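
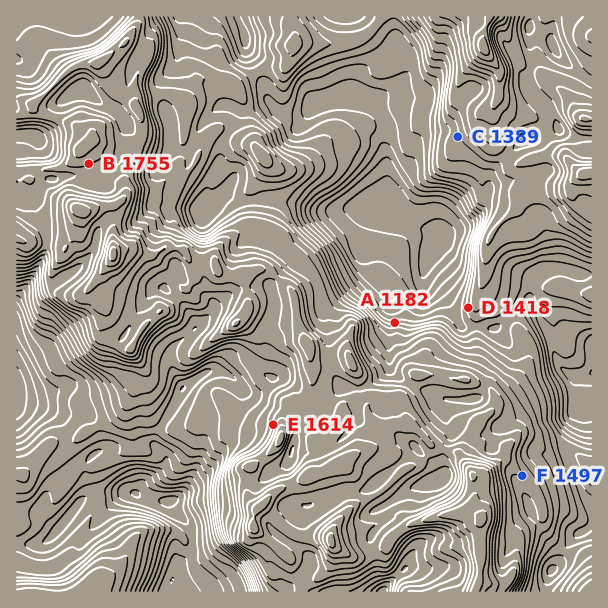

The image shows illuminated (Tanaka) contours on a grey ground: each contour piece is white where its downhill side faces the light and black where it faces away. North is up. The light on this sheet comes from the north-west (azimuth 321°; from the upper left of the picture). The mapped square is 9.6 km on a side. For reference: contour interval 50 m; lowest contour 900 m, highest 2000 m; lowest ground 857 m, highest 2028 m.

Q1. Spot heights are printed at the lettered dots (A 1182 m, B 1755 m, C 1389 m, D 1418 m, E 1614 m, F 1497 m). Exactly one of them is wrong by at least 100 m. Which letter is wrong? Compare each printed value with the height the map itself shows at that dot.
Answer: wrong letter D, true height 1218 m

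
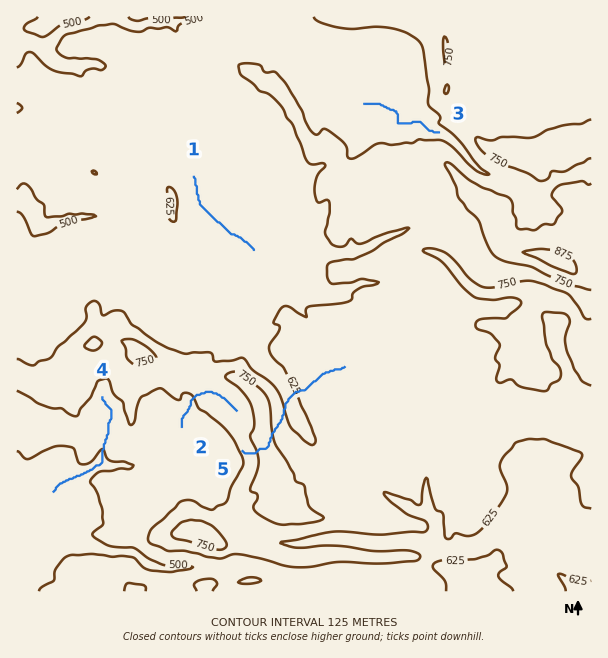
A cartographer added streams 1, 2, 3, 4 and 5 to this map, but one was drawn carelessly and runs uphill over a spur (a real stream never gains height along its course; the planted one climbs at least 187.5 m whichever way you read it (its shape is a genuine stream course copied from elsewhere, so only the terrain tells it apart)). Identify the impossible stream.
5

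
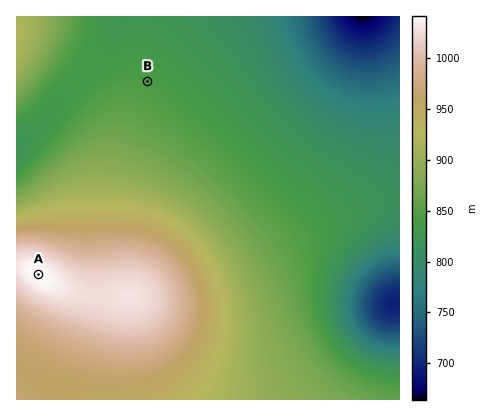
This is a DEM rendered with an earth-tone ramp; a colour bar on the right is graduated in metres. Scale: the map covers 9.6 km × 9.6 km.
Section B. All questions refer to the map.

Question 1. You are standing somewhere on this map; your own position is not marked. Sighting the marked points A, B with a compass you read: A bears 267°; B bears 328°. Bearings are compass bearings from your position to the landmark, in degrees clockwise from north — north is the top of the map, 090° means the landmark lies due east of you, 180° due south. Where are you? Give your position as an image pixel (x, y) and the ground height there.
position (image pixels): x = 261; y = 263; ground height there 873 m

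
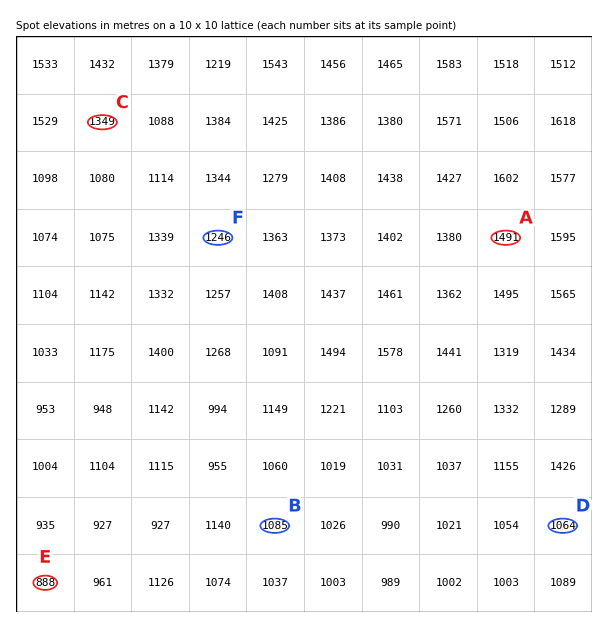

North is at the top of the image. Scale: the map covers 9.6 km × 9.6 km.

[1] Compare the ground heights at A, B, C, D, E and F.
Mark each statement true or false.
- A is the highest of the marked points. true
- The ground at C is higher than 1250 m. true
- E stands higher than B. false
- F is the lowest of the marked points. false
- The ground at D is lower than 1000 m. false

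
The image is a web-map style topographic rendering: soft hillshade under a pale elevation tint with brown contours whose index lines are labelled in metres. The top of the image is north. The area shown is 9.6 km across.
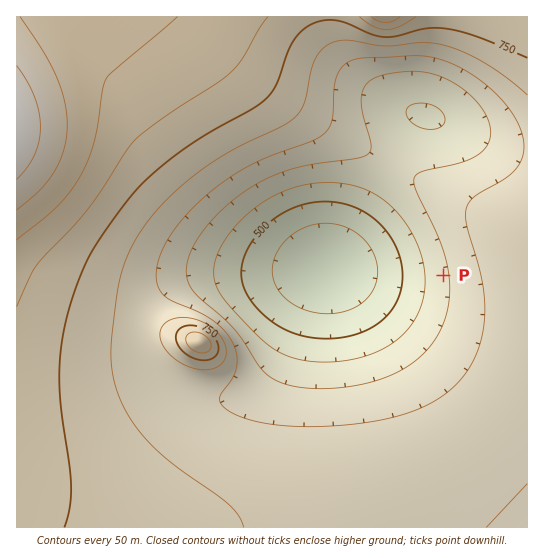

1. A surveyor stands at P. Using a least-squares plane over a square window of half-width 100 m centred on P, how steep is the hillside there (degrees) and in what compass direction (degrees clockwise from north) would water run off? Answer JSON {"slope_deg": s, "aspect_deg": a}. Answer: {"slope_deg": 6, "aspect_deg": 264}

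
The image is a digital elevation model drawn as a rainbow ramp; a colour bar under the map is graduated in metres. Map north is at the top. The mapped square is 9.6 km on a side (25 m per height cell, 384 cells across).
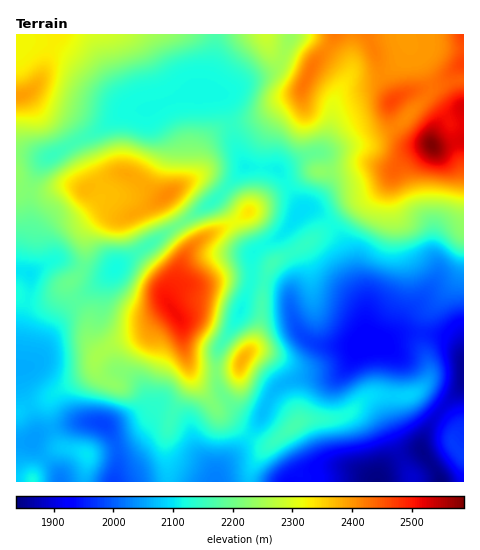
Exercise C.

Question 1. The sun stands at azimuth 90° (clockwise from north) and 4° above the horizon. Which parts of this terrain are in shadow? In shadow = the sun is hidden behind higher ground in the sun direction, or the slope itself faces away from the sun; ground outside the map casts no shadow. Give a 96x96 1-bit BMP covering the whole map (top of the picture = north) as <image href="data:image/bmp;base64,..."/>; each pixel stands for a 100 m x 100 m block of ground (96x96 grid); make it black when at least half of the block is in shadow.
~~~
<image width="96" height="96" href="data:image/bmp;base64,Qk2+BAAAAAAAAD4AAAAoAAAAYAAAAGAAAAABAAEAAAAAAIAEAAATCwAAEwsAAAIAAAAAAAAA////AAAAAADgfB//AB+AAAAH8P/gfA//AD+AAAAH4f/gfA/+AD/AAAAD4/8Afg/+AD/AAAABz/4Afg/+AH/gAAAA//4APA/+AH/wAAAA//4AAA/+AD/4AAAAf/wHAB/+AA/8AAAAf/gCAD/+AAP8AAAAP/gAAP//A8B+AAAAH/gAA///B8A/gAAAD/gAB///D+A/wAAAB/gAD//3D+A/4AAAAfwAD//zH+Af4AAAAPwAD//gH8Af4AAAAHwAB//gP8AP4AAAABwAA/8B/4AP4A4AAAAAD/4H/wAH4B8AAAAcf/wf/A4BwD+AAAD///g//B8AAD/AAAD//8B/+H8AAD/gAAD//4H/+H8AAB/gAAD//wf/+P8AAAfwHgD//x//+P8AAAPgfwD//3//+P8AAABAfwD/////8f8AAAAA/wD/////8f8AAAAA/wD/////8P+AAAAA/gD/////8P+AAAAAfAD/////8H/AAAAAOAD/////4D/AAAAAAAD/////4B/gAAAAAAD/////4A/gAAAAAAD/////4AfgBgAAAAD/////wAPwDgAAAAD/////wAPwHgAAAAD/////gAHwHgAAAAD/////AAHwPgAAAAD/////AAHwPgAAAAD////+AADwPAAAAAD////+AAB4PAAAAAD////+AAB4PAAAAAD////+AAA4HAAAAAD/////AAA4AAAAAAD/////gAA4AAAAAAj/////wAA8AAAAABz/////wAA8AAAAAD7/////4AA8AAAYAH7/////4AAcAAA8Af7/////8AAAAAB8A/7/////+AAAAAD+A/4//////AAAMAP/A/5//DH//gAAOA//Af7///g//wAAHD/+Af7///AH/4AAP//+AP7///AA/+AAf//4AH7//+AAH/8Af//wADz//8AAD/+A///gABz//4AAD/+A///gAAD//wAAA//A///4AAD//AAAAf/B///8AAD//AAAAP/D///+AAD//AAAAB/H///+AAD//AAAAA//////AAD//AAAAA//////AAD//gAAAA//////AAD//4AAAA//////AAD///AAAA//////f4B///gAAB///////4A///gAAD///////4AP//gAAP///////4AD//gAB////////4AAP/wAH////////4AAAfgH/////////4AAAAAP/////////4AAAAAH5////////4AAAAABx////////4AAAAAH////+P///8AAAAA/////+H/+/8AAAAD/////+P/+P/wAAAP/////+P//H/4AAAf/////+H//D/4AAAf/////+H//B/4AAAf/////+D//AP4AAAf/////+B//ABwAAAP/////+A/4AABwAAH//////Af4AABwAAB//////Af4AfAwAAA//////gP4A/wAAAAP/////gP4A/4AAAAD/////wHwA/4AAAAB/////wHwAf4AAAAAf////4HwAf4AAAAAH////8DgAf4AAAAAB////+AAAf4AAAAAB////+AAA/4="/>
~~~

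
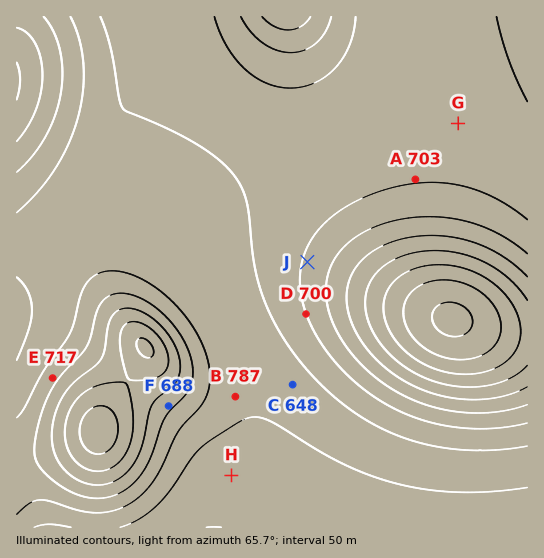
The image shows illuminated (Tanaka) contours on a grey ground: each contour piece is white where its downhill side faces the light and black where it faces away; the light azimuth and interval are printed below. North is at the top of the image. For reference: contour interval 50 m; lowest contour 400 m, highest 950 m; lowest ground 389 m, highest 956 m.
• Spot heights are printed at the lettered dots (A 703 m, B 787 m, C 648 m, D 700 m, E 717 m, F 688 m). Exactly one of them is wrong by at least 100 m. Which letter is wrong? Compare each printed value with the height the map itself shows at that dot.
C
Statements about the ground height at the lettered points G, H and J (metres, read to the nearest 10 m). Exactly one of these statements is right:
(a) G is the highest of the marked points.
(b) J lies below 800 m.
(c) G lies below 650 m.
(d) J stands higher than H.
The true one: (b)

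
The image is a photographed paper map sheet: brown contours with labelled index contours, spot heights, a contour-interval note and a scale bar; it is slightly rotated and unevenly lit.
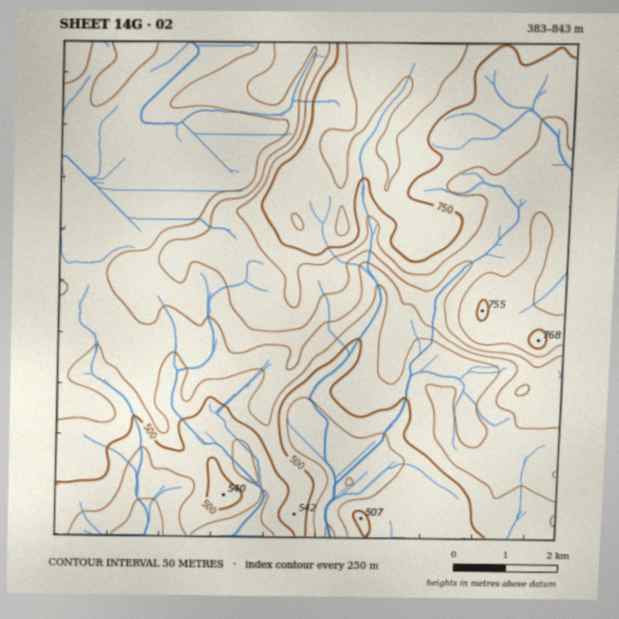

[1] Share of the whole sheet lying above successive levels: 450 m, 94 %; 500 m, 83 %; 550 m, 70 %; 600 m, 45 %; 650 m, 35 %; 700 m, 23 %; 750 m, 12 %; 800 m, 4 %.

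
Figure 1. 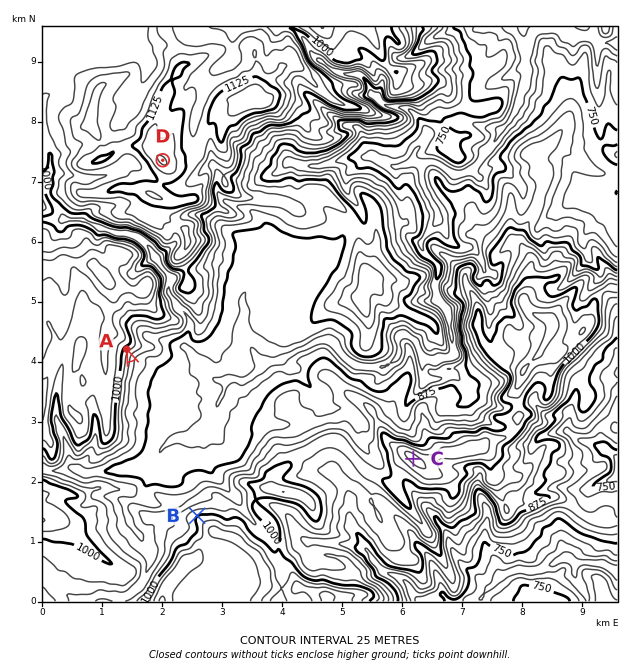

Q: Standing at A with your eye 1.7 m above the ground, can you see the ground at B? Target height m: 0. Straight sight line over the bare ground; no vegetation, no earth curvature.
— yes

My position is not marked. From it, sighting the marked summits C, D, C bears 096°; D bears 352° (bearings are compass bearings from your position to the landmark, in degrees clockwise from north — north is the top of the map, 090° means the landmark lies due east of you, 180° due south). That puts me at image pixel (202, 437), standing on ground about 835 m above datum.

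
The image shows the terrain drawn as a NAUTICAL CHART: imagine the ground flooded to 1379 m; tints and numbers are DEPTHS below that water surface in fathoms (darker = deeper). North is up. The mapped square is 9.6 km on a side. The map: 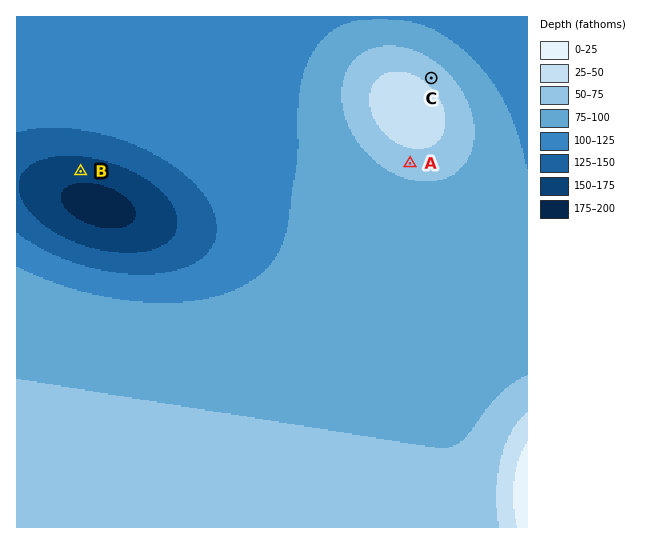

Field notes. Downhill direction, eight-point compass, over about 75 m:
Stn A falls S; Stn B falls S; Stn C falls NE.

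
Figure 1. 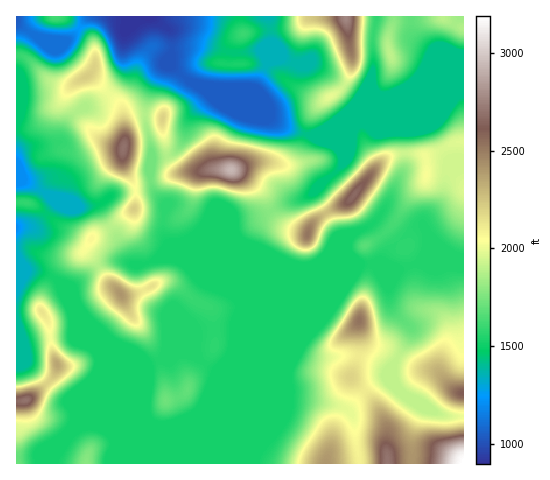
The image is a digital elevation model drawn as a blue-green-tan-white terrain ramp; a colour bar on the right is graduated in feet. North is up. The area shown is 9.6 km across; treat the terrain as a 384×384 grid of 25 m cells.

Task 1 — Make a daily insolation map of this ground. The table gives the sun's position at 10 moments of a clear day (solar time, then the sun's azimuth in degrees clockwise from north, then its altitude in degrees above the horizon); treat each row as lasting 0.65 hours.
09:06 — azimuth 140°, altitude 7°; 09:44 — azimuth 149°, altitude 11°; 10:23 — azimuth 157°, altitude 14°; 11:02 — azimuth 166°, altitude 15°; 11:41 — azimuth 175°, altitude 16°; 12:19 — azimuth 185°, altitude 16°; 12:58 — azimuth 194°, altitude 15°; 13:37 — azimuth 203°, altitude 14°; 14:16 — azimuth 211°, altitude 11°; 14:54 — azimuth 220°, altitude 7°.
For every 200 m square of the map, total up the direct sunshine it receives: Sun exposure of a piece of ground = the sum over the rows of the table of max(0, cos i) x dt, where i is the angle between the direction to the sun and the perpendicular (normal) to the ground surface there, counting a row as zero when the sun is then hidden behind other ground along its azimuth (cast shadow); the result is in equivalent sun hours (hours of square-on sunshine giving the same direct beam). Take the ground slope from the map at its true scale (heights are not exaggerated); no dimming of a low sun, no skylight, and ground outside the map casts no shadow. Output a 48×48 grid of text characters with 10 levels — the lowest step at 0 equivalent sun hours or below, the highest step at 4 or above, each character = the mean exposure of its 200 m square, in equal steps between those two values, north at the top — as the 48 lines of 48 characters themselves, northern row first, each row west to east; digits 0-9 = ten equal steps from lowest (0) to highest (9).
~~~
345664200112222333333322112233456554332223334432
024665200012221222222222223345789765442133456764
000000000011111122222234555457898655332233456788
000000000100012322222234443335665555333322344346
410000011100002111211121113333333466444433443333
540000013200000001245666664212221356754455533333
343100134300000000136788764321100026853566433333
334323566310000000011101123443100015733664333333
333335554321000000000000011244211257433333333333
323345433322110000000000000123334785333333333221
334555312211122122000000000002357742223332222210
335565311110023431000000000001465322111111100000
445555541000124530000000000000122221100000000001
544433554212334530000000000000000111100000000023
533333455444443420000000000000000011100012212344
444555455556543200000000012221133200000255533333
355444545788532211233443356665555200002564333333
233333444799523478889999765565431000026753334333
002454445655433689999999974344200000167643455443
000233345311112455677689875432000002677534577544
653122110001233333444335554310000158876334565444
665300000025654333443333333210002799974234444444
333431000145654344443333444321115898642244333455
122221112345654344333333456554345633212343333455
221111134445543333333333335778997433334433333345
443233344432222223333333333358995333454433333333
344445764000000002333333333333443323333333333333
222346652000000001233333333333333222112233223332
210123432100000243233333333333333221001222222222
200122334541137764322333333333333221001222111111
210012346665467644432223333333332210001222211111
333112346787434433443333333333332210012123333211
466322234677532333333333333333332101222113443222
355432223467863333333333333333331003553111222222
234321123346775333333333333333320136763111111123
113200013333455333333333333333311466554332000122
101200003333334333333433333333223333344432101122
000233343333333332223333333333222211233332222111
000267863333333222223333333333344333333333444200
000488633333333222333333333333444444431223555410
002674333333333223443333333333333445431012345654
676533333333333444543333333333322334431001223589
996323333333334565433333333332221112332000000002
665544333333333443333333333332211112222210000000
467653322333333333333333333321111112222222000000
666433211233333333333333333321111122232112211000
543332223433333333333333333221111222333222333200
333332233333333333333333333222222333333333333222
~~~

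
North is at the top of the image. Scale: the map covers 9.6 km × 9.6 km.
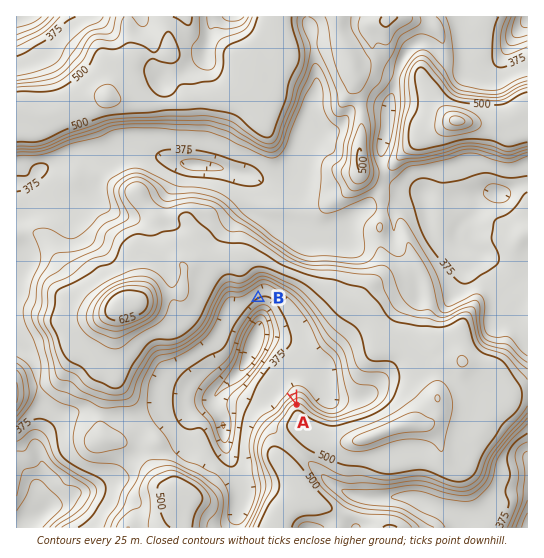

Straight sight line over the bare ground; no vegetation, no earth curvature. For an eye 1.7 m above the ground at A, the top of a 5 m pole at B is visible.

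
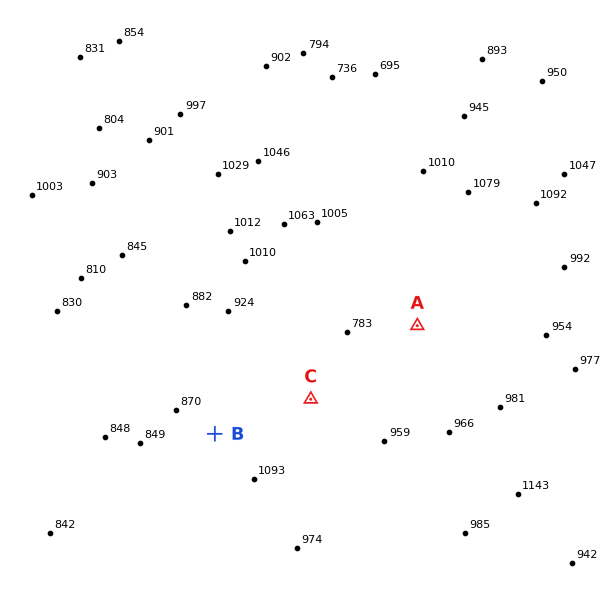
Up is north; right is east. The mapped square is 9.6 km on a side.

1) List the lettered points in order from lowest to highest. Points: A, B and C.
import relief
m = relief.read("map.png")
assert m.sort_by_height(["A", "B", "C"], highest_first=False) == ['A', 'C', 'B']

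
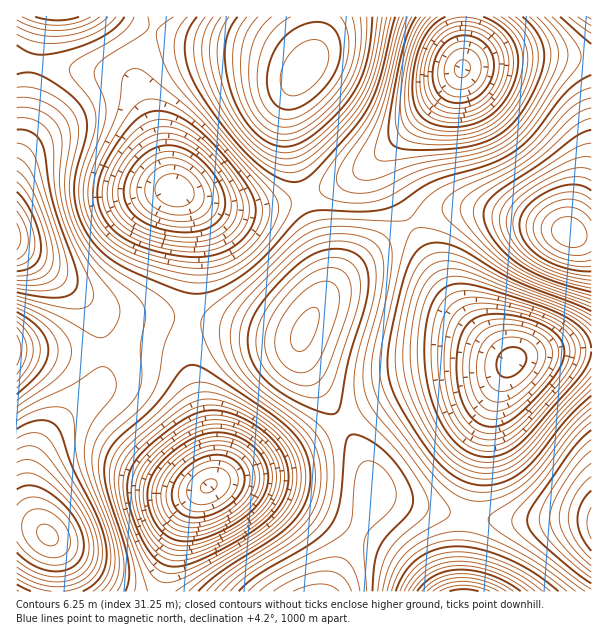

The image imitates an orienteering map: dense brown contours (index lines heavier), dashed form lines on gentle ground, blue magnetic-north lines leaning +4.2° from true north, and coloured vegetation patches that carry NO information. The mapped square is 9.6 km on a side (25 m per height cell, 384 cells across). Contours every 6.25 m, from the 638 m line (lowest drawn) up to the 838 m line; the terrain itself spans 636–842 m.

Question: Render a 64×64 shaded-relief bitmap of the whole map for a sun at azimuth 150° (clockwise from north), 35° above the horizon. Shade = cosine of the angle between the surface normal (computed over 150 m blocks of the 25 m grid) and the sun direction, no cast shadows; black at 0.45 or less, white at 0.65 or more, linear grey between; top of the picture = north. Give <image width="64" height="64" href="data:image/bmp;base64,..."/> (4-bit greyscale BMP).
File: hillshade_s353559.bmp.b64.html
<image width="64" height="64" href="data:image/bmp;base64,Qk12CAAAAAAAAHYAAAAoAAAAQAAAAEAAAAABAAQAAAAAAAAIAAATCwAAEwsAABAAAAAAAAAAAAAAABEREQAiIiIAMzMzAERERABVVVUAZmZmAHd3dwCIiIgAmZmZAKqqqgC7u7sAzMzMAN3d3QDu7u4A////AMzN3e7d3LqYh2VVVVZmZ3d4iJqrzd7///7t3My7u7u7zM3d7t3cupiHZVVFVVZmd3iImqvM3u7/7u3dzLu7u7u7zN3d3cy6mHZVREREVVZnd4iZq7zd7u7u7d3My7u7u7u7zM3czLqYdlRDMzNEVWZ3iJmrvM3e7u7d3My7u7qqqqu7zMzLuph2VDMiIzRFVmd4maq8zd3d3dzMy7u6qqqpqqq7u7uqmHZUMyIiIzRVZ3iJqrvMzNzMzLu7qqqqmZmZmqqruqqYh2VDIiIjNEVmeImqu7zMzLu7qqqqmZmZiImZmqqqqqmHZUQyIiIzRWZ4iZqru7u7uqqZmZmZiIiIiImZqqqqqph2VEMyIzRFVniJmqq7u6qpmZiIiIiIiIiIiJmaq7u7qZh2VEMzNEVmeImaqqqqqZmIh3d3d3d3iIiImaq7vMu7qYdlVEREVWZ3iZmqqqqZiId3ZmZ3d3eIiImZqrvMzMy6qYdmVVVWZ3iImZqqmZiId2ZmZmZnd4iIiZqrvM3d3cy6mYd2ZmZ3eIiZmZmZmId2ZVVVVmZ3iIiZqrvM3e7u7cy6mId3d3eIiJmZmZmIh3ZlVVVVZneIiZmqu83e7v/u3cuqmYiIiIiIiZmZmYiHdlVURFVWZ4iJmqu8zd7v///u3MuqmZmIiIiJmZmZiId2ZVRERFVmeImaq7zN3u7//+7tzLuqqZmZmYmZmZmYiHdlVERERWZ3iZqru8zd7u///u3cy7qqqZmZmZmZmZmIh2ZURERFVmeImaq7vM3e7u7u7dzMu7qqqZmZmZmZmZmHdlREM0RVZniJmqu7zN3e7u7d3My7u7qqmZmZmZmpmZh2ZUQzNEVWd4mZqqu7zN3d3d3MzLu7u6qqmZmZqqqpmIdlRDMzRFVniJmaqru7zMzMzMu7u7u7uqqqmZqqqqqph3ZUMzNEVWd4iZmqqru7vMu7u7u7u7u7qqqqqqqqqqqYdlVDM0RVZ3iJmZqqqru7u7qqqqq7u7u7qqqqqru7qpmHZVRERFZneIiZmaqqqqqqqqqqqqu7u7u7qqqru7u6qZh2ZVRFZneIiZmZqqqqqqqZmZmaqru7u7u7u7u7u7u6qYd2ZVV3eIiZmZmqqqqqqZmYiZmaq7u7u7u7u7u7u7uqmYh3d4iImZmZqqqqqqqZmIiIiZqqu7zLu7u7u7vMy7uqmZiImZmZmqqqqqqqqZmIiIiImaq7vMzLu7u7vMzMzMu6qpmqqqqqqqqqqqqpmYiHd3iJmqu8zMzLu7vMzM3dzMy7u8u7uqqqqqqqqpmYiHd3d4iaq7vMzMy7vMzM3d3d3dzM3Mu7uqqqqZmZmYiHd3d3eJmqu8zMzMzMzM3d3u7u3d3dzLu6qpmZmZmYiHd2Zmd3iZqrvMzMzMzMzd3e7u7u7e3cy7qpmZiIiIh3d2ZmZneImaq7vMzMzMzM3d7u7u7u7dzLqpmYiIh3d3dmZmZmZ3iJmqu7zMzMzMzN3d7u7u7dzLuqmYh3d3d2ZmZlVVZmd4iZqru8zMzMzMzN3d3u7dzMuqmYh3dmZmZmVVVVVWZneImaq7vMzMzLvMzMzd3dzMu6qZh3dmZmVVVVVVVVVmZ3iJmqu7vMu7u7u7u8zMy7u6qpiHd2ZlVVVVVVVVVmZmd3iZqru7u7uqqqqqq7u7u6qqmYh3ZmVVVVVVVmZmZmZnd4iZqru7qqmZmZmZqqqqqqqZmId2ZmZVVmZmZmZmZmd3eImaqqqqmYiIiIiZmaqqqqqZiId3ZmZmZnd3d3d3d3d3iJmZqZmIh3d3d4iZmqq7qqqZmId3d3d3eIiIiId3d3d4iJmZiId3ZmZneImaq7u7u6qpmIiIeIiImZmZiIh3d3d4iIiHd2ZlVmZ3iZqru8zLu7qqmZiIiZmaqqqZmId3d3d3d3dmZVVVVmeJmrvMzMzMy7uqmZmZmqq7u6qpmId3d3dmZmZVVVVWZ4mau8zN3d3My7uqqqqqu7zMu7qZiHdmZmZlVVVVVVZniZqrzM3d3d3My7uqqqu8zMzMy6qYh3ZmVVVVVEVVVmeJmqu8zd3d3dzMu7qqu7zN3d3Mu6mHdmVVRERERVVmd4iZqrvM3d3d3cy7uqqrvM3d3d3Muph3ZVRERERFVWZ3eImaq7zM3d3czLu6qqu8zd3u7dzLqYdlVERERERVZnd4iZmqu7zMzMzMu6qqqrvM3e7u7cy6mHZVRERERFVmZ3iIiZqqu7zMzLu6qqmqq7zN7u7u3Luod2VEREREVWZnd4iImZqqu7u7u6qpmZmqu83e7u7ty6mHZlRERERVVmd3eIiJmaqqu7uqqpmZmZmrvN3u7u3cuph2ZURERFVWZ3eIiImZmqqqqqqpmYiImZq7zd7u7t3LqYdmVURFVWZneIiJmZmaqqqqqZmYiIiImau83e7u7dy6mIdlVVVWZnd4iZmZqqqqqpmZmYiIiIiJmrvN3u7u3cuqmHZmZmZnd4mZqqqqqqqpmZmIiIiIiIiZq7zd7u7t3Muph3dmZ3d4iaqru7u7qqqZmIiIiIiIiImau83e7u7tzLqZiHd3eIiaq7vMzMu7qpmIiIiIiIiIiJmrvN3u7u7dy6qZiIiImZu8zM3dzLuqmYh3d3d3eIiIiZq8ze7v/u3cu6qZmZmaq8zN3d3cy6qYh3d3d3d3eIiJmqvN3u//7t3Muqqqqqq7zN3e7d3LupiHdmZnd3d3iIiZq8ze7//+7dy7uqqqq7"/>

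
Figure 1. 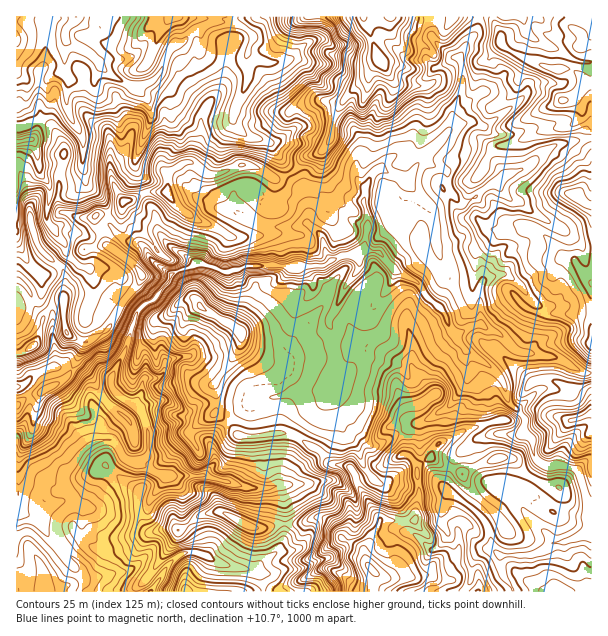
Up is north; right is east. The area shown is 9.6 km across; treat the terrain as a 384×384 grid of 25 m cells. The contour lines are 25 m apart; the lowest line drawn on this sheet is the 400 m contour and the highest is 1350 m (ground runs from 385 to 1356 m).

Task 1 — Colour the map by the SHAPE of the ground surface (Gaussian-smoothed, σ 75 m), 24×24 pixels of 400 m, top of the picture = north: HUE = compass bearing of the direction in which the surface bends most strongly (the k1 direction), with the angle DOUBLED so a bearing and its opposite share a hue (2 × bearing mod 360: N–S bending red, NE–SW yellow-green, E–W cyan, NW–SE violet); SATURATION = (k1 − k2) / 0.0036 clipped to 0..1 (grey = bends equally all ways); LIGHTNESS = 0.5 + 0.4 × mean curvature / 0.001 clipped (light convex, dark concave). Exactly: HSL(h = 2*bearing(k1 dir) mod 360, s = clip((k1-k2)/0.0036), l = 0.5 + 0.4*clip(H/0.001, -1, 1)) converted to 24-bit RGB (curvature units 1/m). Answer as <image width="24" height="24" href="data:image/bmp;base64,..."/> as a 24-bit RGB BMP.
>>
<image width="24" height="24" href="data:image/bmp;base64,Qk32BgAAAAAAADYAAAAoAAAAGAAAABgAAAABABgAAAAAAMAGAAATCwAAEwsAAAAAAAAAAAAAiHeRibiFckh3cYxOSFy7k0frT9vIt+HneXXDyFCOVzd+zyeHnBuqTdmQ1cmDxne4XMS1RYy3P5+g0MeQVTKGj7W6nrC2emSed7uAgj9ih059h52unl6Tf4YrPooAV1AJTisgg2k9MnI7KHRuyjrdeJwh3vLZf1qCqbSIQjidtnhdZDEvcHIoQXEwgn9Mdoiif4QxQIGilb67b22WfGWlm4Xd6trxqGHUSDte2PPzubzqQ0DPFWNw1/Tp0E6atZhpym87JWGcxoiBVjOKx9/SiVmlj4JSOHhAjriaaICkeWxCXFRGfItcHIdekNmlt1Xf0uz5gofKpGyZQFiGb6HNwpo3LuFNflHE9NLFIiFSmGtHTbytnGlkgFqJsKSGRGORl6hxaXtck1GneJiehtTLznPXJR0OUosDQCgDKhwJW2UeS0olJyMMTksKjvk8JBgP6ueFJRImsc93UWM3aV5Hc766xc7jkCORx7Q9S3hGKmZc3eLLaBUWTxAUgTRh8PfUPB2fcJtgcnxTS0NYpevrzPL5mCXA2LHnm+zkxXrfPJmGt4/d2ebyew2bTTsNlIEq6uChVquiR2BnUl4juNdwEw5axYfP7bWSLX2e19zuurHgo87jcbWsXExHWTZsmc5OXYw71I++v4XZPacqX2sYKgkq35qQX6XA0emkjVk/RZ57NVCeheSSGggrys5CwqlXktWVVWZRcnxhj4FmbGFibXR0O01YyqyKzH+nLXwfSo9ccVi281vfLFDGs+Lgsonau5kd99TtSKaPHpxfuRZCFVBqd2rFvdbVxbePUGBaeH9qhYlrbXd5b3d7Vl57kciMR4d/8tzZJCdZkYleTx1fh9qTZcJ4X8GujtxCDzIN6H1YTGMoAGSJ52FJClMchoMzxmptlq5ZXI+JkYuUc3mGe2+CXXd3Y59brb1/h39UZ0d3eTE4X82kbpU+YS8bUSAJ9tXvYgC40vn5+dLxACMz88rHgmO9NXJlaHpP4/LZQ1iFgHaNdYuFemWLc4iMaFxytr2FbItyVR1cidOtbywveXNGMEN6x+PlUH5T70jGVpouqXJn/wPEAL7Q7K3xor3d0vf5zYeyh0+OZGl8rn2DTmiabYZvZHKLtsijci1zvHtnbS9vooWGkaPGZ363YbVraL2iVHjCxojUV12M8KTDAFMgAoyE5/HaPjRwwVeUfH6vjo/Dq26/Louiy5+vSZ6evTlCmTVugK2KQGCUsdi/gT9hbZBomZtupThcVNZqiSI1UkMwV9dt/4THAIVIMzEAMxcAFjADX0wCKSgKLVIM6sQzKrGxZhhAqWw/d7KZiFpxf3ZKdXEzjKyXjn+mfbS09H8qJE+uvD2pgK3e2NE40RWpegs+aFGq0enqy8jto7Lbm6TSclrMzMZ7Dmhrsl1Rk7ugYlB8iF58tYWMZqCmcZx8cqucg0Jct/+eJghMjrDry5HpzqJtPixnt1qV0fPvTZi5dElQnm9ma5NeeUiLnLeOKhpissyfe5GEVkBsip/HpMPQmK/Dv0mWWCkof4pK+fWqbQW+FzMaOg0f0vnTnBnw1PTWXSorVl89XXlom45njmZre4tbj6N4ISphvMaqf1aFZ6KimX8xPoomfj1acVCtxLvkwNbpZMxA0k0qHEJtbOSPYJkzhCV+7rLAmrHcvK7vn6jnsNTpzjGwvaJYSJJeNUh/kJFDTYJ2nmdtWnqz36azKVYtLVo6fp9mnWZfRxQPwNuqOhi7p9h+y2l5FKOgXbStyqJ7MmJUmns8KQsKVT+K9dbmbsuUPTlnUn9LiotdRHlgZ2CKyIWZxo3IplBPKEQaWnA1mIvfn+iiOAtBs+rJzoC1FkeNfFQ606uBOVMyaylpvny0NKtkSGox8m5OeilLqsFnOmRabqlWMl1MdXQ0hkbBxYO2tmWzUpmogqhiuI1vM77AXjY5gbRUWyRbpHRqpLeF1qS5G0dbksfJupPatbvm7ZDh05Pl3pSKPFqEpb2HKltuYrCAhJA1NINa5MDmjmm6nE9YlalTpnVUPGp5wilXJLA4TptTYoRkuZR3PUR5UoBLPWhEZSYllzxd46qqm9aoeKLKY5bJTx6JsI9ug35FPpl1StNaZKmjbU13tappjUdDbk2JbZpT2bKMG1BCiWBwrZeASGJ/m0hQMD0aH343eXcf1dF6x7eAlU9JujE+DywtzX+7p9/cfrXHe0JOo2pafJaqxquVRmGYmnJyTF11xZWRzIbGLbGpdKyXwzuxa0Gc8srhD1rMfIPUxebBx6iUV4iliUi6dY/HJ5iSyLhvcTxojGuZfZ5p"/>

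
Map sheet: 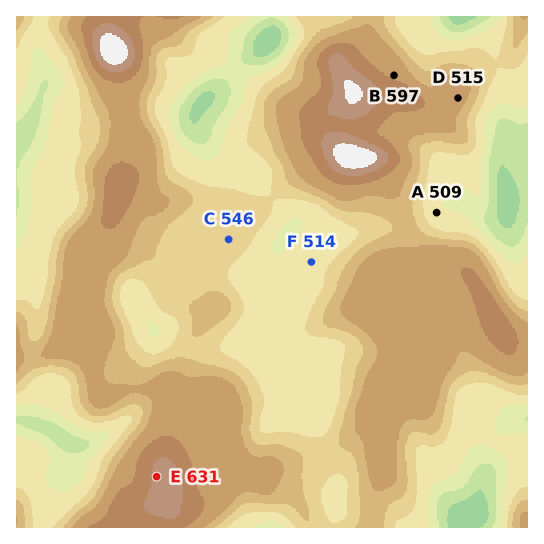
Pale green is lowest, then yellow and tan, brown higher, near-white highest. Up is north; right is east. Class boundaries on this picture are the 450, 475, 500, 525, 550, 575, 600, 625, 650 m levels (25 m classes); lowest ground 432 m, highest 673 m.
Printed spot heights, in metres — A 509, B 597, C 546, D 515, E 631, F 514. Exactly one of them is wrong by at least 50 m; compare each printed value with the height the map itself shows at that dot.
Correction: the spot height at D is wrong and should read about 590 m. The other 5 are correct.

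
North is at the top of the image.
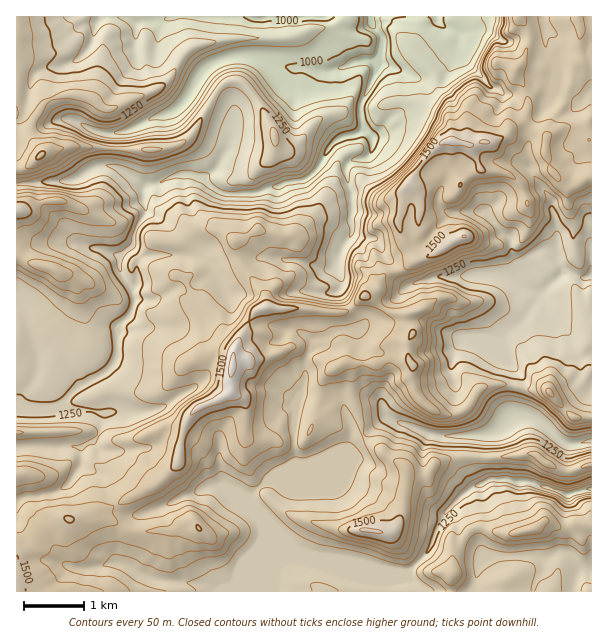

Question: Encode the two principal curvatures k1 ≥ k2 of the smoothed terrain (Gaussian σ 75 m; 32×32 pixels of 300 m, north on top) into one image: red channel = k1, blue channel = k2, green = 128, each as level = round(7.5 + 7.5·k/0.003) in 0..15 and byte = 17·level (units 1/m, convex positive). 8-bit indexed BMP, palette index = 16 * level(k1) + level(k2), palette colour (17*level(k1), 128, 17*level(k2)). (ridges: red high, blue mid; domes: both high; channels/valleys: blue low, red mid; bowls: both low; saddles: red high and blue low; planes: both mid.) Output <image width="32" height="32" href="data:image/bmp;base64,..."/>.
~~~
<image width="32" height="32" href="data:image/bmp;base64,Qk02CAAAAAAAADYEAAAoAAAAIAAAACAAAAABAAgAAAAAAAAEAAATCwAAEwsAAAABAAAAAAAAAIAAABGAAAAigAAAM4AAAESAAABVgAAAZoAAAHeAAACIgAAAmYAAAKqAAAC7gAAAzIAAAN2AAADugAAA/4AAAACAEQARgBEAIoARADOAEQBEgBEAVYARAGaAEQB3gBEAiIARAJmAEQCqgBEAu4ARAMyAEQDdgBEA7oARAP+AEQAAgCIAEYAiACKAIgAzgCIARIAiAFWAIgBmgCIAd4AiAIiAIgCZgCIAqoAiALuAIgDMgCIA3YAiAO6AIgD/gCIAAIAzABGAMwAigDMAM4AzAESAMwBVgDMAZoAzAHeAMwCIgDMAmYAzAKqAMwC7gDMAzIAzAN2AMwDugDMA/4AzAACARAARgEQAIoBEADOARABEgEQAVYBEAGaARAB3gEQAiIBEAJmARACqgEQAu4BEAMyARADdgEQA7oBEAP+ARAAAgFUAEYBVACKAVQAzgFUARIBVAFWAVQBmgFUAd4BVAIiAVQCZgFUAqoBVALuAVQDMgFUA3YBVAO6AVQD/gFUAAIBmABGAZgAigGYAM4BmAESAZgBVgGYAZoBmAHeAZgCIgGYAmYBmAKqAZgC7gGYAzIBmAN2AZgDugGYA/4BmAACAdwARgHcAIoB3ADOAdwBEgHcAVYB3AGaAdwB3gHcAiIB3AJmAdwCqgHcAu4B3AMyAdwDdgHcA7oB3AP+AdwAAgIgAEYCIACKAiAAzgIgARICIAFWAiABmgIgAd4CIAIiAiACZgIgAqoCIALuAiADMgIgA3YCIAO6AiAD/gIgAAICZABGAmQAigJkAM4CZAESAmQBVgJkAZoCZAHeAmQCIgJkAmYCZAKqAmQC7gJkAzICZAN2AmQDugJkA/4CZAACAqgARgKoAIoCqADOAqgBEgKoAVYCqAGaAqgB3gKoAiICqAJmAqgCqgKoAu4CqAMyAqgDdgKoA7oCqAP+AqgAAgLsAEYC7ACKAuwAzgLsARIC7AFWAuwBmgLsAd4C7AIiAuwCZgLsAqoC7ALuAuwDMgLsA3YC7AO6AuwD/gLsAAIDMABGAzAAigMwAM4DMAESAzABVgMwAZoDMAHeAzACIgMwAmYDMAKqAzAC7gMwAzIDMAN2AzADugMwA/4DMAACA3QARgN0AIoDdADOA3QBEgN0AVYDdAGaA3QB3gN0AiIDdAJmA3QCqgN0Au4DdAMyA3QDdgN0A7oDdAP+A3QAAgO4AEYDuACKA7gAzgO4ARIDuAFWA7gBmgO4Ad4DuAIiA7gCZgO4AqoDuALuA7gDMgO4A3YDuAO6A7gD/gO4AAID/ABGA/wAigP8AM4D/AESA/wBVgP8AZoD/AHeA/wCIgP8AmYD/AKqA/wC7gP8AzID/AN2A/wDugP8A/4D/AIeHl6enqJaVlYV2h4d3h4eIh4eHh4eUlMaEh5eGl4amh4Z1hISEdIaYh3WVdneHh4eGdnWDk7LIyHSGhoeGl4WXh4eHd3aHh4iWp7eFhoeGhYSDhbfIg5PHdISUg4R0p5aXl5iXp7e3t7jYt7eGhZa35vj42LiGkbfH1+j42Na3lqe4p6iWhHKDyJZ2hYW2t5aGdZaGx4ZyhJeGh4bas8iDgoOGh5e3t4WBdIWFlpZ2dnZ2doe3lpeCgqems5CAkNjYtoSGd4eYx6iFdJaWdneHd3aGhri2p5aUgICAxvj2hISVhZd2hnanx5aUuZeWhIV2doTXyaTZ5vf39/j4k9fVxbWmlbfHtpW2h3Sop6ikuIaFxbiWgYCAgHJ0tpKQgJSUpaWFdXOltfiGdKaGh4S4mIa2coCS59elhHWCcNf3doaGlpeGhpWBtffHx5Z2dZeHlpZypvjHpehkZIPH9XWHiIiFlpeHh6eCcdamhXZ2lZaWhXO3xnV0yPf21PmFhoeHh4eGdYd3mLiUtsenhXWVybfHtrfJhZWWdGSWpoWXh4eHh5iEmIeXl5alyJa2x5SGloaXp6V1dYV3hoeHh5aHh4eHl3SHh4Z2hpTWlnSEdYWFdoanx3NkhYaGh4d2l4eHhpaGlpOYh4eHhZTn5/f39+V1tcfWt6anloeHh3eXdnWWp5e3gpaGh5d2ZMWkgYJikvmmcafo58a2hod2h6h0ptjIuISEl6iYh4Wnlre3loVy18ejkIBwcoSGh4eFk9bHp4aVgaaVlYaGhqZ1c5OVc7S2lLbY2IaElZWFhpW2lYR0g4SngMmnl3anuJenuamFgqRzt4W3+PnFo7eElpWnl3WGp8mzlZant8i3yba4p5eCpqa3mJSlpZGWx5Ollenl9/e4loWEqKe3hYWWdZe3qIKlx6eng7RihZbqgMZ1gJCAcreXhIOElYOTopBwgJXIgsS2+KiE2IR1pcWR2LbmtpVxgIGDlYNzhYaW2Le3kMWjlXSV9naGtsa1cseXl4T69/f29vf598eVhnaXyLimkMeThnO256a2toWEyHaHlaOmk4CAcJWF96aGdZfopNeEkYGVhnLHx6e2yJS4lpeGxXBxyNmVcHCE93V117dzt9fIsqiHhKW3l4WnpoWGl4Wn1+e4pvj3pXDGpoXndHWFhcaRyaeWk6fZk5OndpeGlpaGh5eGdZb3g4Ho6ZV1h4eGl6OmhYWVg8Kyx5aHh4eXhoV0p4d1hqbGcoCRg3WGhpaDk4Kmp4d1gvvHpoaHl5eHh5eVl4WXhrjo58bGx7eWh6fYkbiIh4Zzs5HGhoaXl3eHl4SmhYZ1lXSFlJOUo8S1yYK1qKiFl4Zy6LeFl6c="/>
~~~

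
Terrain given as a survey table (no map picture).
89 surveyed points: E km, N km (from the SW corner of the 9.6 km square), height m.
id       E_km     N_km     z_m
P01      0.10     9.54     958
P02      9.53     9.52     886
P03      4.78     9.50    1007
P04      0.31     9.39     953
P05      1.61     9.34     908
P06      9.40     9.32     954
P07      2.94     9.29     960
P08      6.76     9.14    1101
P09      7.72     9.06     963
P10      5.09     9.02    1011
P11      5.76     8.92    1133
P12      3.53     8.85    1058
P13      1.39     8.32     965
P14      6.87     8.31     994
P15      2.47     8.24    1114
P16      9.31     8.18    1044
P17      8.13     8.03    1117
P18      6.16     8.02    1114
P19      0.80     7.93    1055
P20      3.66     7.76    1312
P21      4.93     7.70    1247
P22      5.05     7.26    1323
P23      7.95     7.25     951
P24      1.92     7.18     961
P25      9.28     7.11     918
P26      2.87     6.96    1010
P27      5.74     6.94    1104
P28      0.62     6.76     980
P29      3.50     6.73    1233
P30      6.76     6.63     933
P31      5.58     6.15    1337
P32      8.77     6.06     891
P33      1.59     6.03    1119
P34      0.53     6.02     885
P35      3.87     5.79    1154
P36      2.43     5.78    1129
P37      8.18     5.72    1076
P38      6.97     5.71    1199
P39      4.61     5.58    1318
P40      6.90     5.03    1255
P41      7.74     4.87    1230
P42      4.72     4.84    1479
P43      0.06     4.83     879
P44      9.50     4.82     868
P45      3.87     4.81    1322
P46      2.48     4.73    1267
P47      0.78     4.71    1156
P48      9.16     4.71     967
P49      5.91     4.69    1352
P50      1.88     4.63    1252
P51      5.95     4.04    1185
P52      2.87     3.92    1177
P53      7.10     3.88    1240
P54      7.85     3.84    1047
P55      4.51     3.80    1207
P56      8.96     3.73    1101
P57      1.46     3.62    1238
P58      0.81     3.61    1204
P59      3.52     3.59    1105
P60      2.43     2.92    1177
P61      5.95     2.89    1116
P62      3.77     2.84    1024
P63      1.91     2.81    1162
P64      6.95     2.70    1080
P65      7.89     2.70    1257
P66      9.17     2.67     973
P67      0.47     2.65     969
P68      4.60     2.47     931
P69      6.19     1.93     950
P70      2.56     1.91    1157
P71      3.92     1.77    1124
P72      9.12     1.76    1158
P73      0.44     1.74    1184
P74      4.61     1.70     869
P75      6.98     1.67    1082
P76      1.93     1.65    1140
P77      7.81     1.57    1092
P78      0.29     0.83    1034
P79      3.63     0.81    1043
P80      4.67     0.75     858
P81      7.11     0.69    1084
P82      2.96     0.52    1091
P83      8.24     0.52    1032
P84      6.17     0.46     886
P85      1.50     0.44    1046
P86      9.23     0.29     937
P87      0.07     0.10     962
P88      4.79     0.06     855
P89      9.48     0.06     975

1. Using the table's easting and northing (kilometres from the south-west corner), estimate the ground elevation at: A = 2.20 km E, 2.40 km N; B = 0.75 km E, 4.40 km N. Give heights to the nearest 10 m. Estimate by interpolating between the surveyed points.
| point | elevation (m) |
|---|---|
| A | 1150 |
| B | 1200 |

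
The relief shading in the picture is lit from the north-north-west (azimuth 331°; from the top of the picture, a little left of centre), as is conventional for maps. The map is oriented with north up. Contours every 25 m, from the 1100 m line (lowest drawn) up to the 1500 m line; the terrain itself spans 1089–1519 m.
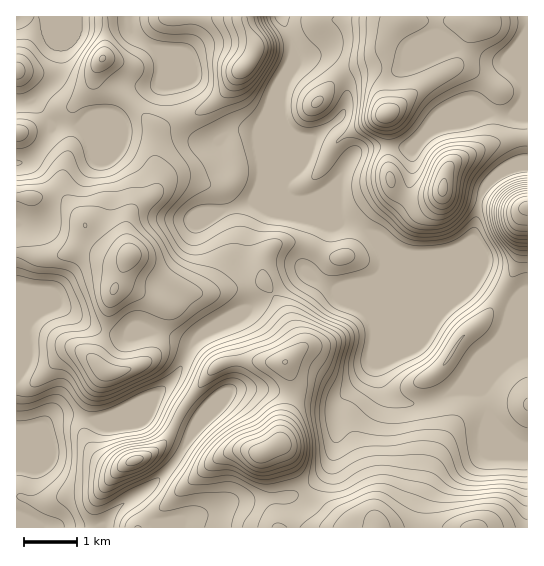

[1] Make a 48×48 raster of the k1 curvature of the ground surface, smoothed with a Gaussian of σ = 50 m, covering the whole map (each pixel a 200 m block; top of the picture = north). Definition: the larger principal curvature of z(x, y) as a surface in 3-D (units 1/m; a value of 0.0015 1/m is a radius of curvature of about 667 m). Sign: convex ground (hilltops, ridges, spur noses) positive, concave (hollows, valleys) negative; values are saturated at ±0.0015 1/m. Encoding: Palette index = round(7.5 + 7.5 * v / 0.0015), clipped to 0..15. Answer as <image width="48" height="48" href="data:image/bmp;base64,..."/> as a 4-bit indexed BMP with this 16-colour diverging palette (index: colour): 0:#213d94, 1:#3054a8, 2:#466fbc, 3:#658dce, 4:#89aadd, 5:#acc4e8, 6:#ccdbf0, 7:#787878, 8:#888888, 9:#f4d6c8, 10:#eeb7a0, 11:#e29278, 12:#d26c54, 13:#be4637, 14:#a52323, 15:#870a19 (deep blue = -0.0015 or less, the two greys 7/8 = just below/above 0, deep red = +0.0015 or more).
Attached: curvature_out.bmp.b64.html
<image width="48" height="48" href="data:image/bmp;base64,Qk32BAAAAAAAAHYAAAAoAAAAMAAAADAAAAABAAQAAAAAAIAEAAATCwAAEwsAABAAAAAAAAAAlD0hAKhUMAC8b0YAzo1lAN2qiQDoxKwA8NvMAHh4eACIiIgAyNb0AKC37gB4kuIAVGzSADdGvgAjI6UAGQqHAHd3Z6l6y4iHeIiJmZmZmZiJqZmaq7qZmXiIeKuJmsqHd3eIiZd3eKqqqYiJmaqpmZmqma2od5zJd4d3iYd4mpmqmIiIiZmqqZmaqI35d3jdmIdnmYeJqHeKmIiImIiaqZd4mIn/qIid64Zoqoiqh3iJmIiJiHeJl4d3eIm//amI38mKy5nKd3iIiIiJl2Z4h4d3aKq+//yInf3N3Lvah3iIiIiJmHZ4h4h3ecqrvf+4ic7u3Lzah3iIiIiJmHd3iIh3i8h4ho/4iJq7rMzJh3mId4iImYd4iIh3m6d3d1n7eIiYecy5d4mHd3iImYd4iYh3eZiIh3fvh3eIacu5d4mId3eIiZiIiZl2aKqYh3iv13d4eaq6d4mId4iIiIiImbuXeLyoh3eL+3doiJqrd4mIiZmIiIeIiZzJd6zMqIiH36ZXh4qqmJmImsy5iIeIiYnKh6zO/8qYj/uZmauYmZhmeKzumIeIiHeamcy6vv2oiv/t3cuYm4ZneIee6HeIiHeJrNqGaLyoiqvLu7zKq5d3eHdp/HeIiIiazJmWZ4qneIiIh4m8zduYiHd3z6iIeIiaqIm4d3iod4h3d4mru9yoiId4neuYh4iIh3rJZ3iah3d3d4q6h5qYeIiIic6oh4iHd3naeJqqqYh3eJuodniIeIh4iIzYd3h3d3nLqqmImrqYeKuYh3eHiIiHh3jbd3h2aJm7mXeJqqqZmrl3h3d3eId3h3etl3iHeJmqqHiqmIiIiqdniYiIiHd4iHd8x5q6qZiKuZqpiIh4ipZniqmZh3eIiHdp2Lu7uZmau7qXeJmIi6d4q8uoiIiIiHdo2ZiImYiJu6mHd5mImsurqZqYiJmIiHd56Yd2ipiJuYiHZ4mYmauph4mHeKqZqXeb63h2eqmIuXh2d4iZh4iIh3iIeLzMuYis63iHmqmIqoh2d3iYh3iIeIiJisqs25m866qYmomImrqYd4iXd3iIh4iJrKm++5rN/925mYmpiKupmamYiIiYiIiZzZm/+nes3omqqIiJmImpmZmpiIibmImq3Zme+naJq3Z6uXZnmYmZmIeaiHh5yYia7JeN/Jh3iHeJuXd3iZmIiIeZiId3vHd563ab/9uod5mIqod3eamId3eZeHd3naZZymebve3LqcqHmoh3eamId3iZd3iHett5uoiJmJqrvNyXiId3eamZiHeId4iZiJ3tzKiIh3iYiJqYiXd3eqmaupeJiIm8qWfP/rh3d3iId4eJmYd4q5iZrMmJmIi92nadzdp3d3eJiJiImqmqqXZ3ibyql4iq3Iedqc2od3eaqLmIebqHiXd3dpzcp3iZrJicl4rLqImqmMupicyXiph3dovvyIiIiqiKl3eauqqYiMqZmc/Lu6h3d5u/+ph3eJmamHd4mph2eLl3d57rmZiHeJiL/bh4h3iqmHeIiJiHiJp3d3zoaIiHeHd6/smIh3eamHeHeJmZiIqHd2vneJmZiHeN+pmJiHeamYiHiJmqmHmHd4vYeau7u6qv5liZmZiaiZqZmZmZmQ=="/>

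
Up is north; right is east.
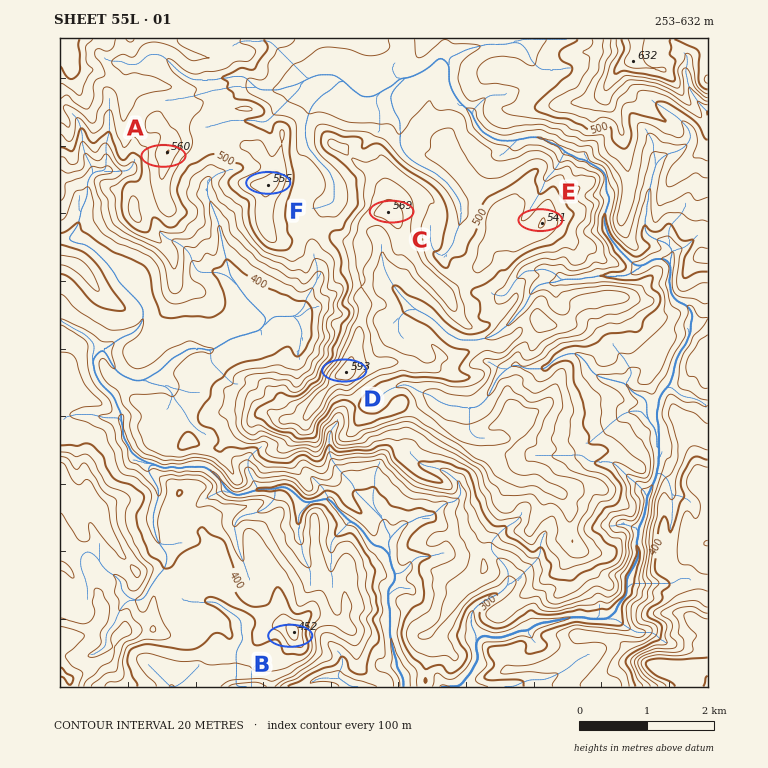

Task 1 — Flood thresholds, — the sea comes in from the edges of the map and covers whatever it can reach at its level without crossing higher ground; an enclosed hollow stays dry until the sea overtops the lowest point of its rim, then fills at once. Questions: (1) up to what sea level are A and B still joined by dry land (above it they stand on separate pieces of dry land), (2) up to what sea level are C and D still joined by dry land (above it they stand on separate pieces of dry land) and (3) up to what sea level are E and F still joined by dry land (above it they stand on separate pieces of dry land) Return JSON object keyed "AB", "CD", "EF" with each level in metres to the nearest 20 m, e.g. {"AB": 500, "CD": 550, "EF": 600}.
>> {"AB": 360, "CD": 540, "EF": 480}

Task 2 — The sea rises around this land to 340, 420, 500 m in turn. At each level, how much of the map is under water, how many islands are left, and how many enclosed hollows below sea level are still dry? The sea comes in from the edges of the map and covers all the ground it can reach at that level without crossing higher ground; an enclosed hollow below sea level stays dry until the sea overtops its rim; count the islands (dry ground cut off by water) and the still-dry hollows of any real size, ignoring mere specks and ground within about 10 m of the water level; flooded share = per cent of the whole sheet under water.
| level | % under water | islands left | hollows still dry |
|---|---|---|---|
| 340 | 12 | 0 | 0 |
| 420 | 45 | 1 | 0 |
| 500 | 81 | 1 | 0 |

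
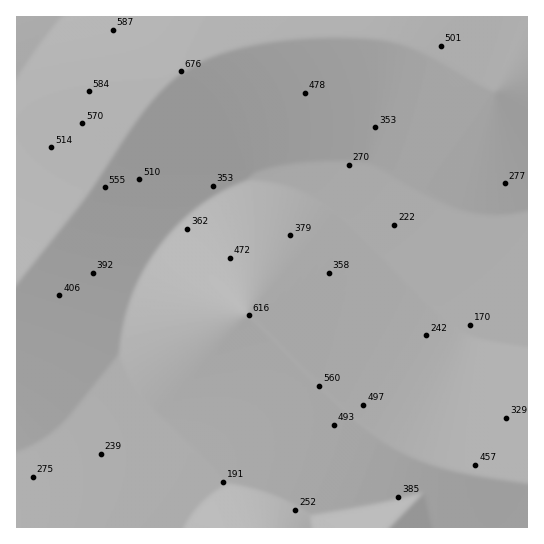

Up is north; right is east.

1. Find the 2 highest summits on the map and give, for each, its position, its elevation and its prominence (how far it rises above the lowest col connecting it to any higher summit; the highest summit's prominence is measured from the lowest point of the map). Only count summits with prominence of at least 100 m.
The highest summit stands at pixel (179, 73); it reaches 676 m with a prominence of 517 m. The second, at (249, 315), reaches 616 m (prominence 271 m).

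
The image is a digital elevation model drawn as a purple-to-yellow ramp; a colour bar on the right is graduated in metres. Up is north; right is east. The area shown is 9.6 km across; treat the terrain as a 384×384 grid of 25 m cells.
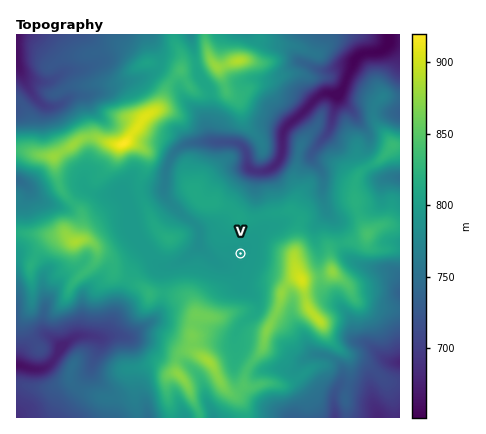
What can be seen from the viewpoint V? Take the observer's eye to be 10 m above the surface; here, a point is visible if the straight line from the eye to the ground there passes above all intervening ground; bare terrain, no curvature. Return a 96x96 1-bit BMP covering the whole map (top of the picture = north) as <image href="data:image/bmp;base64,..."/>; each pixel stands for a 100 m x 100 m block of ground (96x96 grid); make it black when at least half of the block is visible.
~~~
<image width="96" height="96" href="data:image/bmp;base64,Qk2+BAAAAAAAAD4AAAAoAAAAYAAAAGAAAAABAAEAAAAAAIAEAAATCwAAEwsAAAIAAAAAAAAA////AAAAAAAAAAAAAAAAAAAAAAAAAAAAAAAAAAAAAAAAAAAAAAAAAAAAAAAAAAAAAAAAAAAAAAAAAAAAAAAAAAAAAAAAAAAAAAAAAAAAAAAAAAAAAAAAAAAAAAAAAAAAAAAAAAAAAAAAAAAAAAAAAAAAAAAAAAAAAAAAAAAAAAAAAAAAAAAAAAAAAAAAAAAAAAAAAAAAAAAAAAAAAAAAAAAAAAAAAAAAAAAAIAAAAAAAAAAAAAAAIAAAAAAAAAAAAAAAMAAAAAAAAAAAAAAAEAAAAAAAAAAAAAAAGAAAAAAAAAAAAAAAGAAAAAAAAAAAAAAAHAAAAAAAAAAAAAAAHAAAAAAAAAAAAAAAPAAAAAAAAAAAAAAAPgAAAAAAAAAAAAAAHwAAAAAAAAAAAAAAHwAAAAAAAAAAAABwD4AAAAAAAAAAAAf+D4AAAAAAAAAAAA///4AAAAAAAAAAAA///8AAAAAAAAAAAA///8AAAAAAAAAAIA///8AAAAAAAAAAcB///8AAAAAAAAAA+H///+AAAAAAAAAB//////AAAAAAAABj//////gAAAAAAID///////wAAAAAACD///////gAAAAAABj///////gAAAAAAAz///////gAAAAAAA////////gAAAAAAA/+B/////gAAAAAAA/wA/4///gAAAAAAw/AA/h///gAAAAAAf+AA/h///gAAAAAAP4AA/h///gAAAAAAHwAAfh//7gAAAAAAHgAAPA//7gAAAAADnAAAHA///gAAAAADGAAAGB///wAAAAAAEAAP4H///4AAAAAAAAAPwf8B/4AAAAAAAAAfh/8ADwAAAAAAAAAfA/4AAAAAAAAAAAA+AZwAAAAAAAAAAAA8AAAAAAAGAAACAAB4AAAAAAAOAAAHAAB4AAAAAAAOAAAHAAD4AAAAAAAOAAAHB4B4AAAAAAAGAAAPA+B4AAAAAAAGAAAPgfhwAAAAAAACAAAfgPwwAAAAAAAAAAAfgH5wAAAAAAAAAAAfwD/4AAAAAAAAAAAf4D/4AAAAAAAADAAP8D/8AAAAAAAADwAH8f/8AAAAAAAAB4AB+J/8AAAAAAAAB4AA+Af8AAAAAAAAAwAAMAP8AAAAAAAAAgAAAAH+AAAAAAAAAAAAAAH+AAAAAAAAAAAAAAD+AAAAAAAAAAAAAAB/AAAAAAAAAAAAAAA/wAAAAAAAAAAAAAAf8AAAAAAAAAAAAAAP4AAAAAAAAAAAAAAD4AAAAAAAAAAAAAAAYAHgAAAAAAAAAAAAQAfwAAAAAAAAAAAAQ4+YAAAAAAAAAAAATw8IAAAAAAAAAAAA3AwAAAAAAAAAAAAA+BwAAAAAAAAAAAAAcD4AAAAAAAAAAAAAeH+AAAAAAAAAAAAAOH//AAAAAAAAAAAAAP//gAAAAAAAAAAAAOH/wAAAAAAAAAAAAEAwAAAAAAAAAAAAAAAAAAAAAAAAAAAAAAAAAAAAAAAAAAAAAAAAAAAAAAAAAAAAAAAAAAAAAAAAAAAAAAAAAAAAAAAAAAAAAAAAAAAAAA="/>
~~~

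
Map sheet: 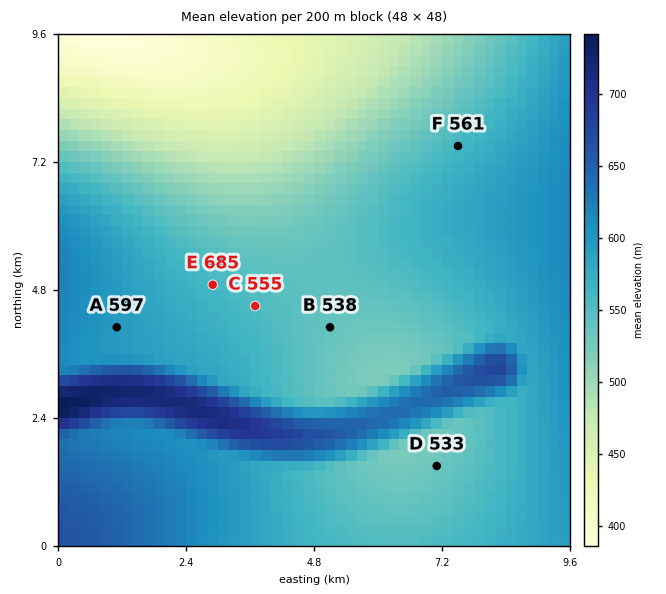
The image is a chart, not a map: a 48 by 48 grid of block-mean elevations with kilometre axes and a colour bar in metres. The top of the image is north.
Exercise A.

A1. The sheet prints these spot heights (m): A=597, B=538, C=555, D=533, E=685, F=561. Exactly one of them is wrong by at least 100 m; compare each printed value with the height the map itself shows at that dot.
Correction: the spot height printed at E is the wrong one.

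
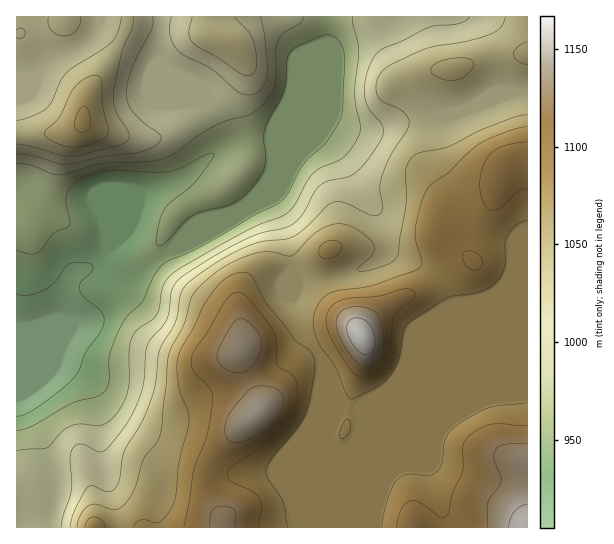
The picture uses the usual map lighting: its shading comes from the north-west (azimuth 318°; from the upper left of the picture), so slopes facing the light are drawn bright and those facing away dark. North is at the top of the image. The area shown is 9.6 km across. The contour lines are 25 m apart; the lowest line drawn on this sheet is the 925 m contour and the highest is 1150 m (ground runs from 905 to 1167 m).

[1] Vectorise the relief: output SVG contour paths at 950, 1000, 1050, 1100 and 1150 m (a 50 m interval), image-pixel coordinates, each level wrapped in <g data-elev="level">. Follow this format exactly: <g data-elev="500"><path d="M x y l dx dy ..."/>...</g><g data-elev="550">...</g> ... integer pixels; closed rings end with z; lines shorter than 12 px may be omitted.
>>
<g data-elev="950"><path d="M17 250l13 4 7-1 5-4 12-16 15-7 1-5-4-20 3-11 11-11 18-7 16-2 40 2 15 0 13-5 25-13 7 0-2 5-17 23-24 20-7 8-4 9-3 16-1 7 2 4 7-3 18-20 10-8 10-4 23-5 12-6 16-15 10-16 2-11-2-19 0-8 4-10 16-30 2-10 1-20 3-8 8-7 27-11 8 1 7 6 3 8 2 11-2 46-2 11-15 24-17 16-7 8-17 32-8 6-24 12-48 29-36 15-7 5-9 12-11 25-15 14-8 14-9 24-1 27-4 10-8 6-26 7-38 22-16 5"/></g><g data-elev="1000"><path d="M17 154l18 2 24 8 10 0 33-7 39-5 9-3 8-6 3-4-1-4-17-13-9-9-5-8-3-10 4-21 7-17 15-28 1-7-1-5"/><path d="M172 17l-3 10 1 8 3 8 5 8 8 6 27 13 25 22 11 3 6-1 6-4 4-6 2-7-2-39-4-21"/><path d="M469 17l-3 4-7 2-24 3-8 2-24 13-20 7-8 7-9 20-1 20 4 13 13 17 1 8-7 14-18 24-9 6-20 4-8 4-7 8-12 22-11 10-8 3-24 6-18 8-37 20-19 13-9 7-5 9-2 20-2 8-5 8-12 12-3 7-5 43-5 16-9 17-18 23-7 6-5 1-17-8-6 1-3 5-2 9 1 31-8 27-2 10"/></g><g data-elev="1050"><path d="M64 146l11 1 14-2 13-5 6-6 0-7-5-22-1-23-4-6-9 1-12 8-7 9-11 23-14 14-1 3 3 4z"/><path d="M527 115l-17 4-31 12-29 15-29 6-10 6-4 6-1 7 0 32-8 50-3 6-5 4-21 7-7 1-4-1 0-3 15-13 2-5-1-4-7-8-12-8-9-4-9-1-11 3-9 5-24 23-6 1-20-4-14 2-28 12-22 17-11 14-8 28-14 26-3 11-1 23-6 49-4 9-13 16-6 23-5 12-7 10-8 5-7 0-15-5-6 2-8 9-4 12"/><path d="M443 79l11 1 9-3 8-7 2-4 0-4-4-3-10-1-12 1-11 4-4 4-1 4 3 4z"/><path d="M527 41l-10 6-4 7 4 7 10 4"/></g><g data-elev="1100"><path d="M258 527l4-18-2-10-9-8-21-10-3-4 0-4 5-7 33-21 19-18 11-18 2-10 0-10-1-8-3-6-12-7-4-3-1-24-5-14-22-28-6-5-5-2-7 2-6 8-16 28-14 20-3 8-1 7 2 5 16 17 3 6 1 6-6 36-13 35-10 57"/><path d="M527 426l-34-2-11 3-11 7-5 5-3 6 0 25-11 24-5 21-2 3-4-1-20-14-6-2-5 0-5 3-4 6-5 17"/><path d="M359 377l7 0 8-3 7-5 5-6 5-14 2-31 5-8 16-12 1-4-3-4-9-1-24 7-34 3-10 4-6 7-3 12 4 15 20 32 4 5z"/><path d="M472 270l5 0 4-2 2-3-1-6-7-7-9-1-3 3 0 7 4 6z"/><path d="M527 142l-21 3-14 8-9 12-3 20 3 17 4 6 4 2 10-3 18-16 8-2"/></g><g data-elev="1150"><path d="M527 504l-8 3-5 5-3 6-2 9"/><path d="M363 354l6 0 4-4 2-7 0-8-3-8-5-5-6-4-7 0-4 2-2 3-1 10 7 13z"/></g>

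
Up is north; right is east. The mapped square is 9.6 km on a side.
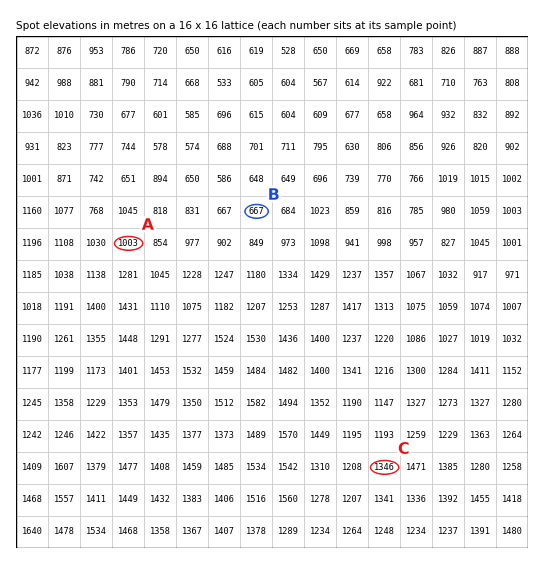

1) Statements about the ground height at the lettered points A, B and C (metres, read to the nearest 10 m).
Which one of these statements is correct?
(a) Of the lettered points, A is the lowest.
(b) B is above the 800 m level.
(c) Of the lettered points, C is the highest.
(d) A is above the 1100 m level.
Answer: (c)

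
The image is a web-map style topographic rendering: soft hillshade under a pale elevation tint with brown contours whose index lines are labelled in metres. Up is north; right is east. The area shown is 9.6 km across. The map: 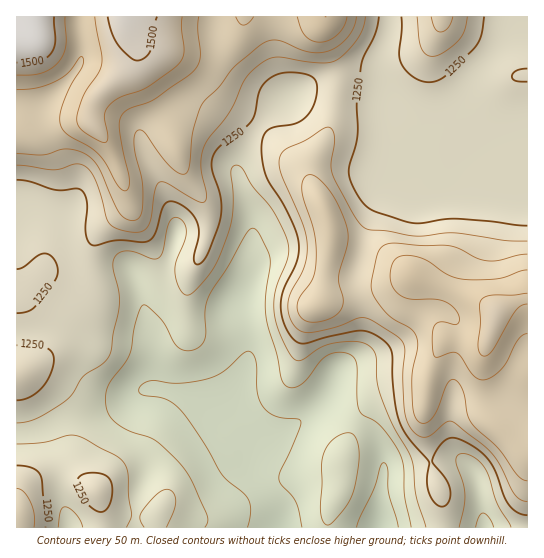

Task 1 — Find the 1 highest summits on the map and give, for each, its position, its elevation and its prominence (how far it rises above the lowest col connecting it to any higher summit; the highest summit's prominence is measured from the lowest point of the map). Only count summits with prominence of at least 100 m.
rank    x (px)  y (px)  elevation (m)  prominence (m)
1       495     315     1473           192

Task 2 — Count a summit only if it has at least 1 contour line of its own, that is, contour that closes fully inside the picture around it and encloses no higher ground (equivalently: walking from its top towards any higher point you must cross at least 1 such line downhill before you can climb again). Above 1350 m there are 1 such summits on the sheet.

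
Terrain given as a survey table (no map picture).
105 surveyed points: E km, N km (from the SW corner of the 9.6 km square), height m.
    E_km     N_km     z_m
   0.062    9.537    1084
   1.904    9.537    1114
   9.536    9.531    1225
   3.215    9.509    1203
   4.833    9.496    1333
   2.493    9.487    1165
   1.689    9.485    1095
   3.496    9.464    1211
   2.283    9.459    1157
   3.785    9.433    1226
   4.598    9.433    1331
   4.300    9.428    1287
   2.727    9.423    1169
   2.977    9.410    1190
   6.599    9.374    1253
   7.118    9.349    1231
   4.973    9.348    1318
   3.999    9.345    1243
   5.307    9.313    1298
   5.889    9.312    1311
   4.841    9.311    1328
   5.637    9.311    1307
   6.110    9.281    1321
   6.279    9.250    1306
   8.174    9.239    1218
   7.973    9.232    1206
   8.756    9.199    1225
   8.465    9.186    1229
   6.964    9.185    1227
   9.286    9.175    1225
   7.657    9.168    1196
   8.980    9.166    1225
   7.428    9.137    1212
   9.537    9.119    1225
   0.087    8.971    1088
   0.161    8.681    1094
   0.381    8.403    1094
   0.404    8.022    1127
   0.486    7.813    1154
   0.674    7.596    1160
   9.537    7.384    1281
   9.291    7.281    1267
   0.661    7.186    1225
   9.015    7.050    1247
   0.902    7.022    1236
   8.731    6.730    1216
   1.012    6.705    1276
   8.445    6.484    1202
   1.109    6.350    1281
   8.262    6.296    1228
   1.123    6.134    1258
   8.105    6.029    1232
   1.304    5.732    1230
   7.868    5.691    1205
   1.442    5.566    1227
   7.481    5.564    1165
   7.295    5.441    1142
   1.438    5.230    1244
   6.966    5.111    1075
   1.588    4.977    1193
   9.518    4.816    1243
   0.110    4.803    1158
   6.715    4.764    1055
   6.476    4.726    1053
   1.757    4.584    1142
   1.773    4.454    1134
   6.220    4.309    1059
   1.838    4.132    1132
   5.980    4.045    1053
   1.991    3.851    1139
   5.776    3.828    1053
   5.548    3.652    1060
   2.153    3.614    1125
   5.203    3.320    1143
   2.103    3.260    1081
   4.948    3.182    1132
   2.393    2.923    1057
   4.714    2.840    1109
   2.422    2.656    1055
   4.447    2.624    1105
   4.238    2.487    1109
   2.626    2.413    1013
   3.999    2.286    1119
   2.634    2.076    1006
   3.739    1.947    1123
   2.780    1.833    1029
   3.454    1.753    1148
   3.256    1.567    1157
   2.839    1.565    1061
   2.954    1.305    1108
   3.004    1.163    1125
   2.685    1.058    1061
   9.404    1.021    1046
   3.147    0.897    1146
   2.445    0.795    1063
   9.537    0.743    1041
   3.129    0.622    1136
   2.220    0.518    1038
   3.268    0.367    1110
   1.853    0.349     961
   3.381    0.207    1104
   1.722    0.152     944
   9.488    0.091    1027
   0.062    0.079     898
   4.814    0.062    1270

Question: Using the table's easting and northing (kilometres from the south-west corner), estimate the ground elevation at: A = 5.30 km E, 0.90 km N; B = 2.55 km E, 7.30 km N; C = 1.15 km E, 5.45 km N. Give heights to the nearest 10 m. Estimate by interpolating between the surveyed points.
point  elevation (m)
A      1240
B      1170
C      1240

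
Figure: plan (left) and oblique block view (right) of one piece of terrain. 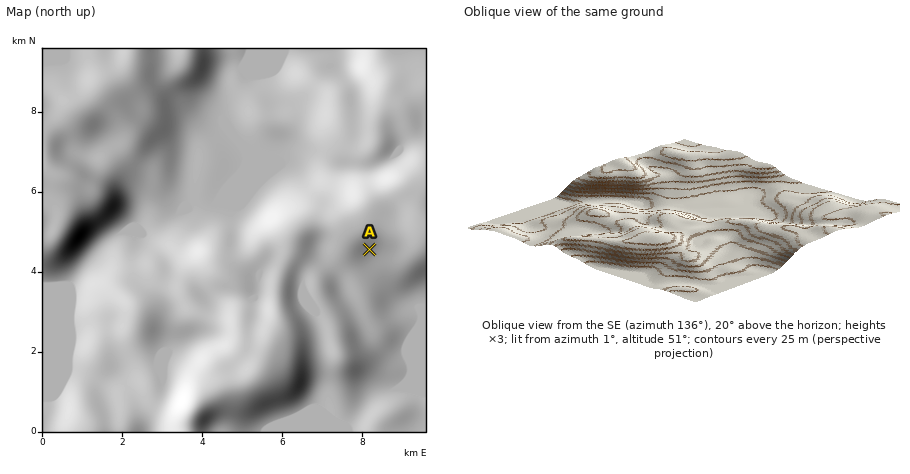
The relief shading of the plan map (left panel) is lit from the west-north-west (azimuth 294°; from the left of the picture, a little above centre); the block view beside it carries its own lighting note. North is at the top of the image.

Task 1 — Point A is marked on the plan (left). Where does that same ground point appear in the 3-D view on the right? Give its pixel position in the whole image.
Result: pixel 766 241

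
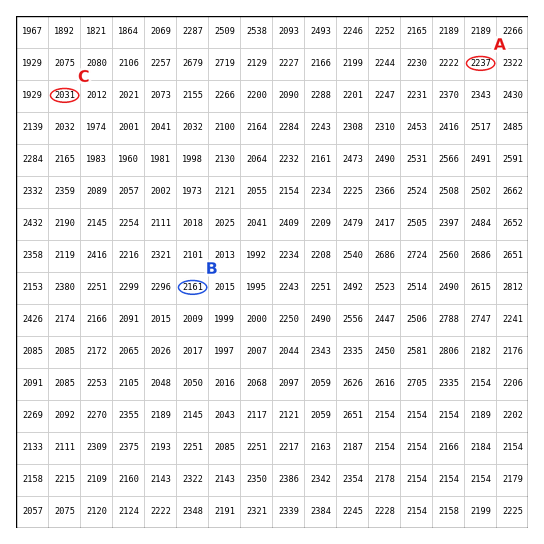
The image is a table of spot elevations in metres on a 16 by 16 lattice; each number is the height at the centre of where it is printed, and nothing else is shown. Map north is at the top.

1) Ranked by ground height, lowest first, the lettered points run C B A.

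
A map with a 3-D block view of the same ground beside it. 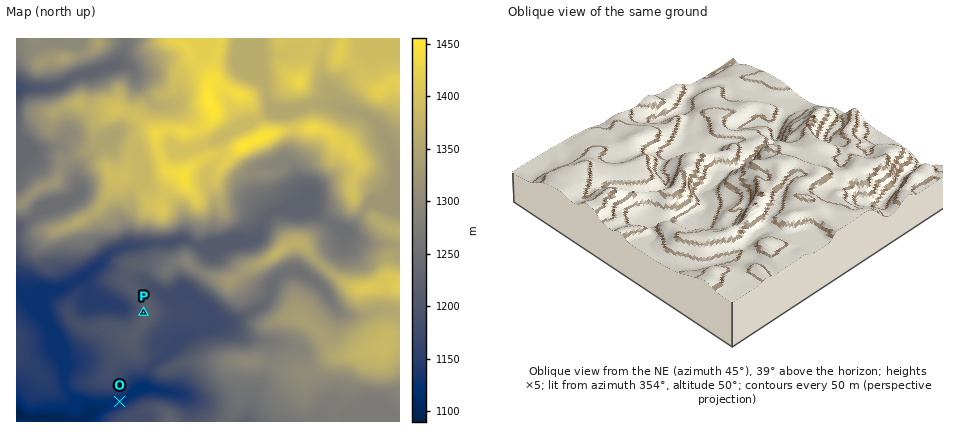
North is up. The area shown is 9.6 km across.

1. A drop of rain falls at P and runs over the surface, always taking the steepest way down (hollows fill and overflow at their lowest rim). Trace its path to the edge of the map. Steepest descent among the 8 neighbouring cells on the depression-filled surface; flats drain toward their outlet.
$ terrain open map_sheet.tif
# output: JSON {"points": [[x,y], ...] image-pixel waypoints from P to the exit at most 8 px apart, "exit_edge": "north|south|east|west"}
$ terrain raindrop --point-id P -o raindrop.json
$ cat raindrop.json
{"points": [[144, 312], [136, 312], [128, 310], [120, 306], [112, 304], [104, 302], [96, 296], [88, 288], [84, 280], [76, 280], [68, 286], [60, 288], [52, 294], [46, 302], [46, 310], [46, 318], [46, 326], [48, 334], [48, 342], [50, 350], [54, 358], [60, 366], [62, 374], [64, 382], [66, 390], [74, 398], [82, 402], [90, 410], [88, 418], [86, 422]], "exit_edge": "south"}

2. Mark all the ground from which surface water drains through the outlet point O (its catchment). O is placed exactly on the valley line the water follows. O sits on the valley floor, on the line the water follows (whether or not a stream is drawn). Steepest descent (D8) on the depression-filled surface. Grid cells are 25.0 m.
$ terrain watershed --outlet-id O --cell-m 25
19.291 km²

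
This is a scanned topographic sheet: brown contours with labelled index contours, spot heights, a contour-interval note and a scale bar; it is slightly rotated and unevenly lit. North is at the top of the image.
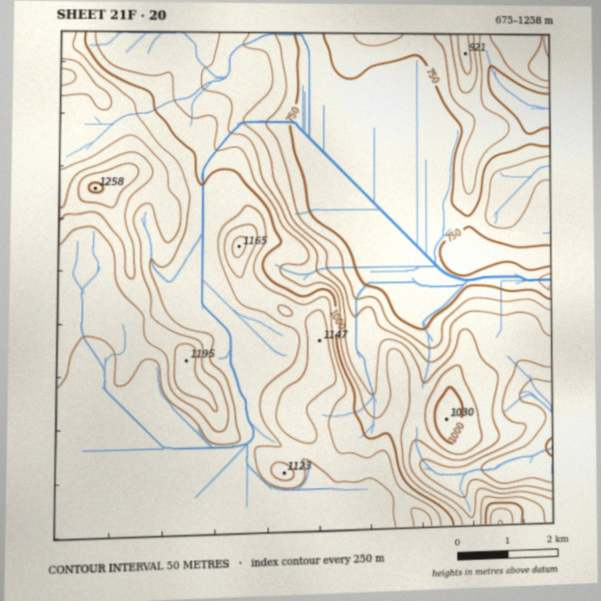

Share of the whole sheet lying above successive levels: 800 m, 72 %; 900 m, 58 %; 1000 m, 45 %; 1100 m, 9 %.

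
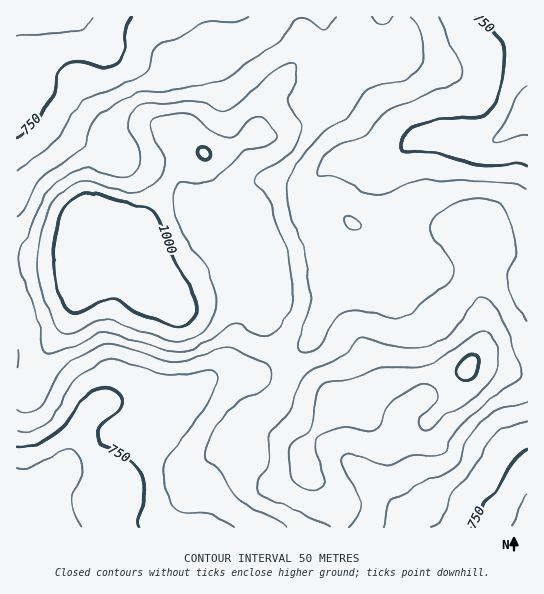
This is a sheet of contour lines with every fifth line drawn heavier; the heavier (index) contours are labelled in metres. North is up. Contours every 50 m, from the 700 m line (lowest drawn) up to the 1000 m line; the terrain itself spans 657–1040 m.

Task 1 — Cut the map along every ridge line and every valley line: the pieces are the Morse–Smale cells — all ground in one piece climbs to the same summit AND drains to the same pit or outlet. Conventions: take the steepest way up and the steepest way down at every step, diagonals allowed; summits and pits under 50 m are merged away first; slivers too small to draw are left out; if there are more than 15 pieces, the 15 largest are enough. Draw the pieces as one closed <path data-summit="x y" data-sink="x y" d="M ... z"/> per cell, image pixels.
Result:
<path data-summit="106 215" data-sink="527 111" d="M527 16l-173 0-1 13 7 14 0 12-15 27-16 19-51 31-23 1-13 10-20 9-12 3-9-2-18 10-12 12-18 31-16 23 10 16 10 37 30-17 36-32 15-5 9 1 14 18 4 11 4 29 0 15-2 5 0 15 2 8 15 28 3 2 4-3 20-18 12-26 14-23-12-43 22 13 20 0 14-5 14-10 1-42-13-34 26-24 9-5 24-3 32 6 17-2 11-5 26-22z"/><path data-summit="106 215" data-sink="39 17" d="M353 16l-336 0-1 242 49 2 7 3 3 8 1-25 3-12 5-11 7-7 14-1 32 14 16-23 18-31 16-15 14-7 9 2 12-3 20-9 13-10 23-1 45-27 22-23 15-27 0-12-5-9z"/><path data-summit="106 215" data-sink="34 527" d="M105 215l-14 1-10 11-5 19-1 25-3-8-7-3-49-1 1 269 18-1 2-20 7-17 20-24 19-45 14-16 16-4 37 4 16-1 13-5 31-20 11-3 36-1 28-14-18-39 2-35-5-34-17-24-9-1-15 5-30 28-35 22-5-10-6-28-6-11-4-5z"/><path data-summit="467 367" data-sink="527 111" d="M527 115l-25 21-11 5-17 2-32-6-24 3-9 5-26 24 13 34-1 42-14 10-14 5-20 0-20-11 10 41-14 23-12 26-24 22 16 19 26 15 18 0 15-3 20-9 16-4 29-6 36-2 11-8 11 0 30 9 13-1z"/><path data-summit="467 367" data-sink="34 527" d="M286 360l-29 15-36 1-11 3-31 20-13 5-16 1-37-4-16 4-14 16-19 45-20 24-7 17-2 20 304 1 1-11-4-12-23-27-10-19 0-8 4-9 21-27 4-13 5-7-8 0-20-11-20-18z"/><path data-summit="467 367" data-sink="527 527" d="M485 363l-11 0-11 8-36 2-29 6-16 4-20 9-27 5-7 18-21 27-4 9 0 8 10 19 23 27 4 12 1 11 187-1 0-154-13-1z"/>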